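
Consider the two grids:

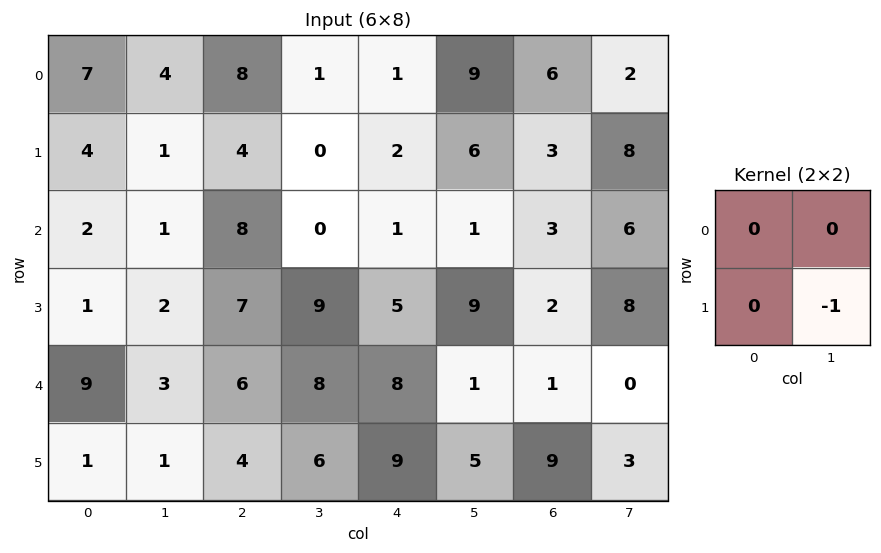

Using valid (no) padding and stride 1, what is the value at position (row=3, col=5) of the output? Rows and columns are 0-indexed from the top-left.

-1

The receptive field on the input at this output position is [9 2 / 1 1]. Elementwise product with the kernel and sum: 1·-1.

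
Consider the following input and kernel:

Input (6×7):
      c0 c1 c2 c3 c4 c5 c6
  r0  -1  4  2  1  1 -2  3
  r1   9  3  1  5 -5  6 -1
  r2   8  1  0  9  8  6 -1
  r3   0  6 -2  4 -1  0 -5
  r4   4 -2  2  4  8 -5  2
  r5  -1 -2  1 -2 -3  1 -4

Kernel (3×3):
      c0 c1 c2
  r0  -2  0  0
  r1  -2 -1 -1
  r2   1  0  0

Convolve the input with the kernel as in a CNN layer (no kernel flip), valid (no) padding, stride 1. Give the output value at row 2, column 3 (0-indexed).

-21

The receptive field on the input at this output position is [9 8 6 / 4 -1 0 / 4 8 -5]. Elementwise product with the kernel and sum: 9·-2 + 4·-2 + -1·-1 + 0·-1 + 4·1.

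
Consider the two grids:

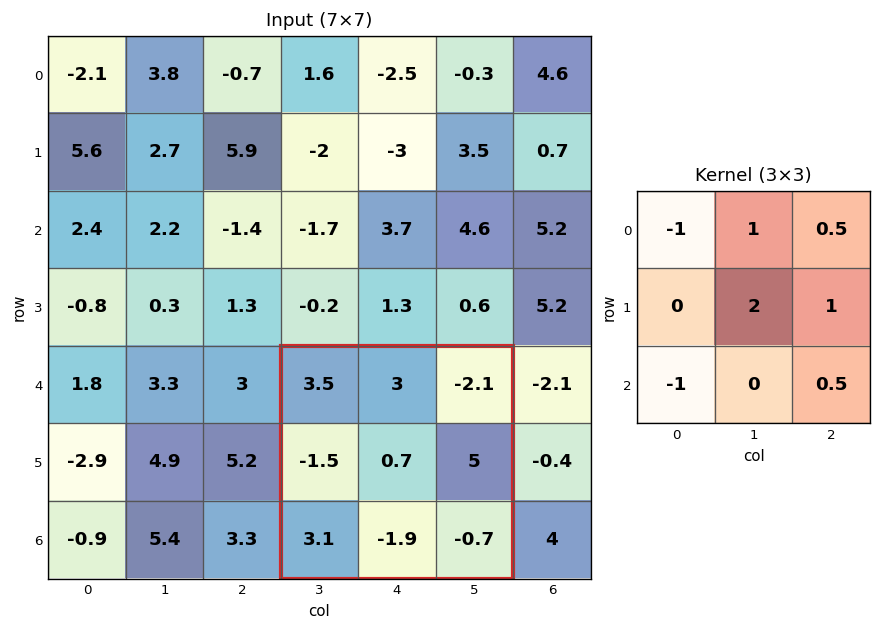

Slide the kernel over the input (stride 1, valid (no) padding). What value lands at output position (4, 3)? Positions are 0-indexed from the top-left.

The receptive field on the input at this output position is [3.5 3 -2.1 / -1.5 0.7 5 / 3.1 -1.9 -0.7]. Elementwise product with the kernel and sum: 3.5·-1 + 3·1 + -2.1·0.5 + 0.7·2 + 5·1 + 3.1·-1 + -0.7·0.5.

1.4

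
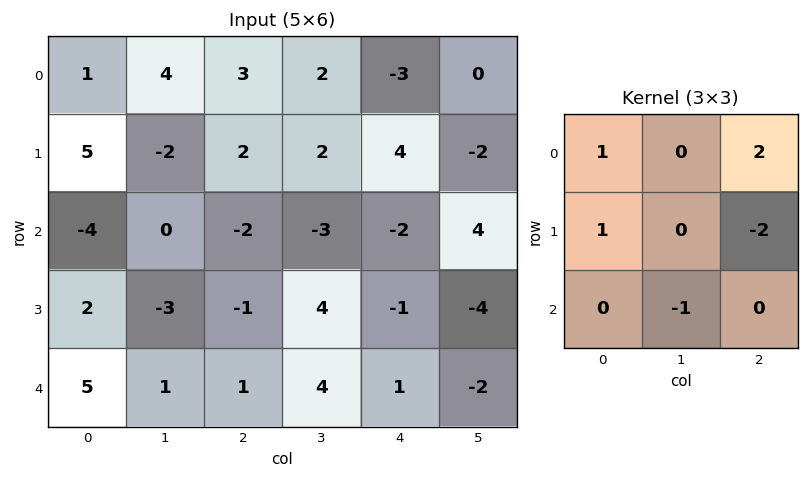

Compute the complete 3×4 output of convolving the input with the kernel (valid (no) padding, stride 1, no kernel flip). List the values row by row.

8 4 -6 10
12 9 8 -12
-5 -18 -9 16

Output[0,0]: The receptive field on the input at this output position is [1 4 3 / 5 -2 2 / -4 0 -2]. Elementwise product with the kernel and sum: 1·1 + 3·2 + 5·1 + 2·-2 + 0·-1.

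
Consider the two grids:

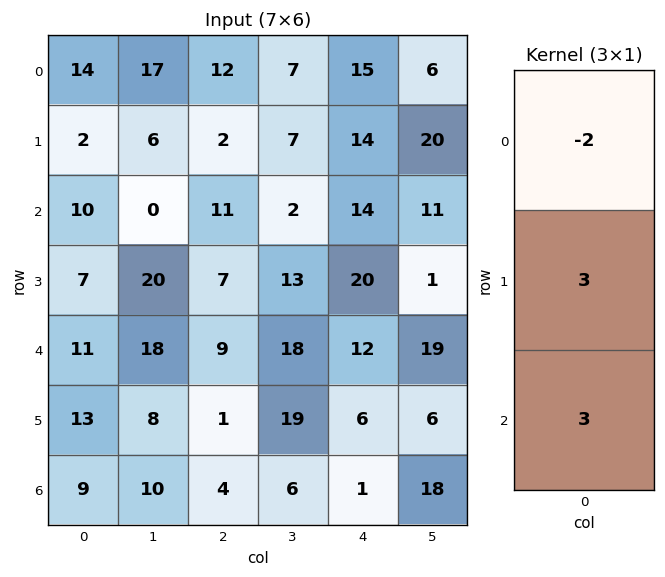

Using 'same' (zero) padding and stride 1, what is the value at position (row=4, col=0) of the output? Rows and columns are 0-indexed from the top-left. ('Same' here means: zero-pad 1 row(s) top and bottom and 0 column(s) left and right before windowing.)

58

The receptive field on the zero-padded input at this output position is [7 / 11 / 13]. Elementwise product with the kernel and sum: 7·-2 + 11·3 + 13·3.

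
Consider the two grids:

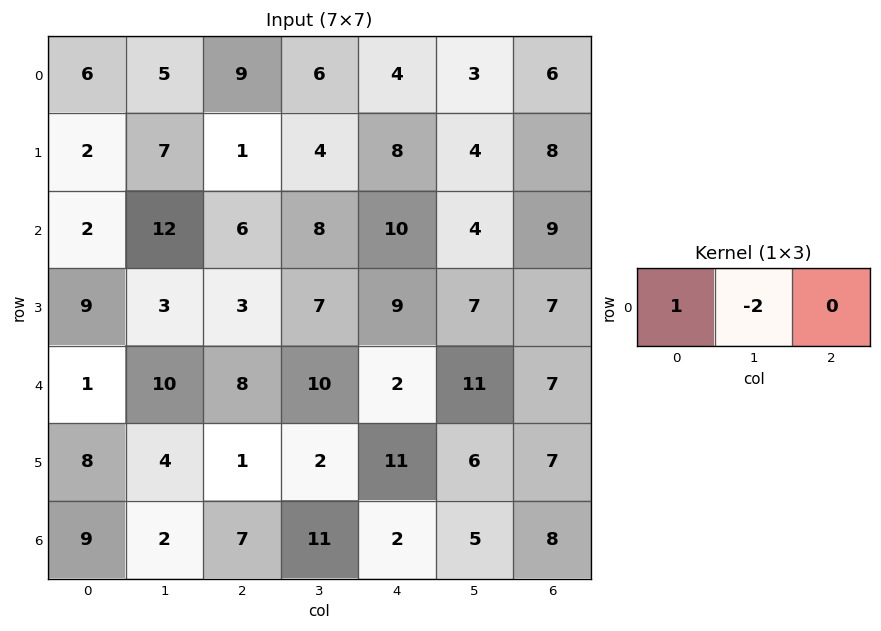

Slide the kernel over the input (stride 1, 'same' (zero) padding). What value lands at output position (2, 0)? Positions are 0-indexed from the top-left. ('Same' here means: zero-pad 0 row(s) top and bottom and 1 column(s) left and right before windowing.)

The receptive field on the zero-padded input at this output position is [0 2 12]. Elementwise product with the kernel and sum: 0·1 + 2·-2.

-4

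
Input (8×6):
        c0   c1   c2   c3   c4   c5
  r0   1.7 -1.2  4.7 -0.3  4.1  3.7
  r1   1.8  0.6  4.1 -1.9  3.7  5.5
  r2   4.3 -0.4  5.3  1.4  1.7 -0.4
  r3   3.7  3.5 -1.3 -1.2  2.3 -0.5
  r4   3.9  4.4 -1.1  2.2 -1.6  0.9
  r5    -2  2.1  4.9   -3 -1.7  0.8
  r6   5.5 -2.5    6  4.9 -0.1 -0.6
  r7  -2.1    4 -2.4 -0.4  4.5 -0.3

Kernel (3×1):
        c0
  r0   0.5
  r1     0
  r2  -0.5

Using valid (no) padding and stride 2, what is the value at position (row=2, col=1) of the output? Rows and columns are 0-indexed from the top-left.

The receptive field on the input at this output position is [-1.1 / 4.9 / 6]. Elementwise product with the kernel and sum: -1.1·0.5 + 6·-0.5.

-3.55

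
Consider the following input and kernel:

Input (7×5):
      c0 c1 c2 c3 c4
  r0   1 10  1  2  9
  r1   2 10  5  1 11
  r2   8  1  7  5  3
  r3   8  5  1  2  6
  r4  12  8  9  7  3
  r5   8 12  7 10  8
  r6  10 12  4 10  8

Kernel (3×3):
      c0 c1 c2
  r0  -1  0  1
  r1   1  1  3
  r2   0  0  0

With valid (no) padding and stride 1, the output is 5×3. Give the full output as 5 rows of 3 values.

27 10 47
33 14 27
15 16 17
40 35 30
38 48 35

Output[0,0]: The receptive field on the input at this output position is [1 10 1 / 2 10 5 / 8 1 7]. Elementwise product with the kernel and sum: 1·-1 + 1·1 + 2·1 + 10·1 + 5·3.
Output[0,1]: The receptive field on the input at this output position is [10 1 2 / 10 5 1 / 1 7 5]. Elementwise product with the kernel and sum: 10·-1 + 2·1 + 10·1 + 5·1 + 1·3.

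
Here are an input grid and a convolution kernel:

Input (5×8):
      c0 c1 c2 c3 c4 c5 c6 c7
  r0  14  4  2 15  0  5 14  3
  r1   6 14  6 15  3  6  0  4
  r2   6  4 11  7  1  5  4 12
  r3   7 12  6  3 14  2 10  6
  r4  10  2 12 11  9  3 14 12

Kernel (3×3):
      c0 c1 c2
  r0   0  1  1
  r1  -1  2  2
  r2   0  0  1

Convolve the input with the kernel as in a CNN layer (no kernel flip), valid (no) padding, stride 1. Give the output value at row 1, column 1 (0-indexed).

56

The receptive field on the input at this output position is [14 6 15 / 4 11 7 / 12 6 3]. Elementwise product with the kernel and sum: 6·1 + 15·1 + 4·-1 + 11·2 + 7·2 + 3·1.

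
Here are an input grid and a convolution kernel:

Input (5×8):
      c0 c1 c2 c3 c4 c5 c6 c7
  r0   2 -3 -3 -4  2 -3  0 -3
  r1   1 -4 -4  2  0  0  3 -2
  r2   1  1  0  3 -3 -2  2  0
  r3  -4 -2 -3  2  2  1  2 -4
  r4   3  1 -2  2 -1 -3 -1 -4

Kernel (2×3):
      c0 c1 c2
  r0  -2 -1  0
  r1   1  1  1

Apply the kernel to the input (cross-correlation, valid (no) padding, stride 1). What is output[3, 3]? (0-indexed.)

The receptive field on the input at this output position is [2 2 1 / 2 -1 -3]. Elementwise product with the kernel and sum: 2·-2 + 2·-1 + 2·1 + -1·1 + -3·1.

-8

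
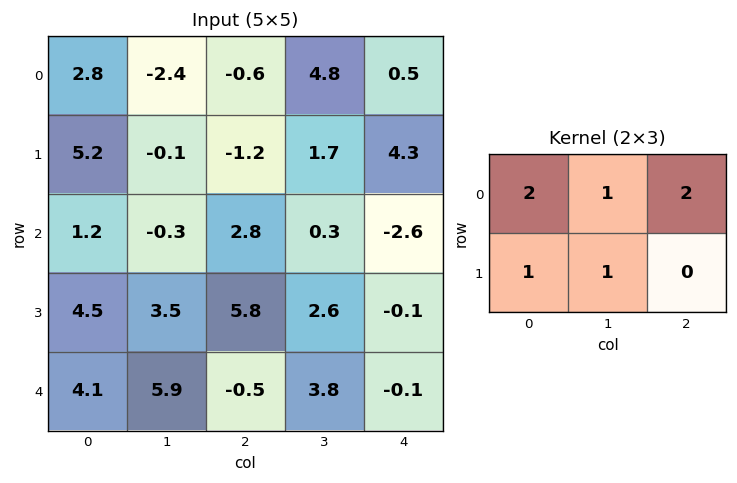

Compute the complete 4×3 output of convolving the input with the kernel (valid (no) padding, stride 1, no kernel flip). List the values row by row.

7.1 2.9 5.1
8.8 4.5 11
15.7 12.1 9.1
34.1 23.4 17.3

Output[0,0]: The receptive field on the input at this output position is [2.8 -2.4 -0.6 / 5.2 -0.1 -1.2]. Elementwise product with the kernel and sum: 2.8·2 + -2.4·1 + -0.6·2 + 5.2·1 + -0.1·1.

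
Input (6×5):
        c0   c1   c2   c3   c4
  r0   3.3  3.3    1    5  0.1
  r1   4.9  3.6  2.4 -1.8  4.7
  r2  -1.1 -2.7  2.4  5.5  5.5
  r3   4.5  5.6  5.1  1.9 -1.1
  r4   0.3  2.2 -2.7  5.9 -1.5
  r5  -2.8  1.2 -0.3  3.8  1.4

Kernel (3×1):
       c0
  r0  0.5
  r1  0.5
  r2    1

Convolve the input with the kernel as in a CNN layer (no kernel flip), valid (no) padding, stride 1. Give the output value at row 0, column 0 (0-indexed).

The receptive field on the input at this output position is [3.3 / 4.9 / -1.1]. Elementwise product with the kernel and sum: 3.3·0.5 + 4.9·0.5 + -1.1·1.

3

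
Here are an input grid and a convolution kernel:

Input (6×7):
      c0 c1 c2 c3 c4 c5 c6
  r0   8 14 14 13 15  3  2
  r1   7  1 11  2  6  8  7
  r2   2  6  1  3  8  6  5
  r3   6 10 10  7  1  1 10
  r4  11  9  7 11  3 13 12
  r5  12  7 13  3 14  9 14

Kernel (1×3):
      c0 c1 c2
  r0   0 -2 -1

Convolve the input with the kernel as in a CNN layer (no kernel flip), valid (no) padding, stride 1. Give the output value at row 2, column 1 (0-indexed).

The receptive field on the input at this output position is [6 1 3]. Elementwise product with the kernel and sum: 1·-2 + 3·-1.

-5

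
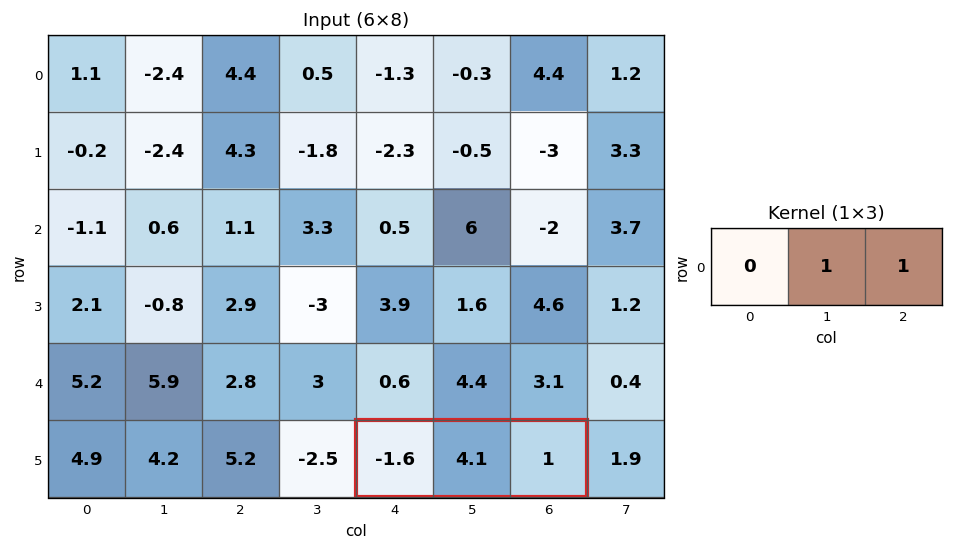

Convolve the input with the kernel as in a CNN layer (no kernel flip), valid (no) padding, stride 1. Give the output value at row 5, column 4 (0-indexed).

The receptive field on the input at this output position is [-1.6 4.1 1]. Elementwise product with the kernel and sum: 4.1·1 + 1·1.

5.1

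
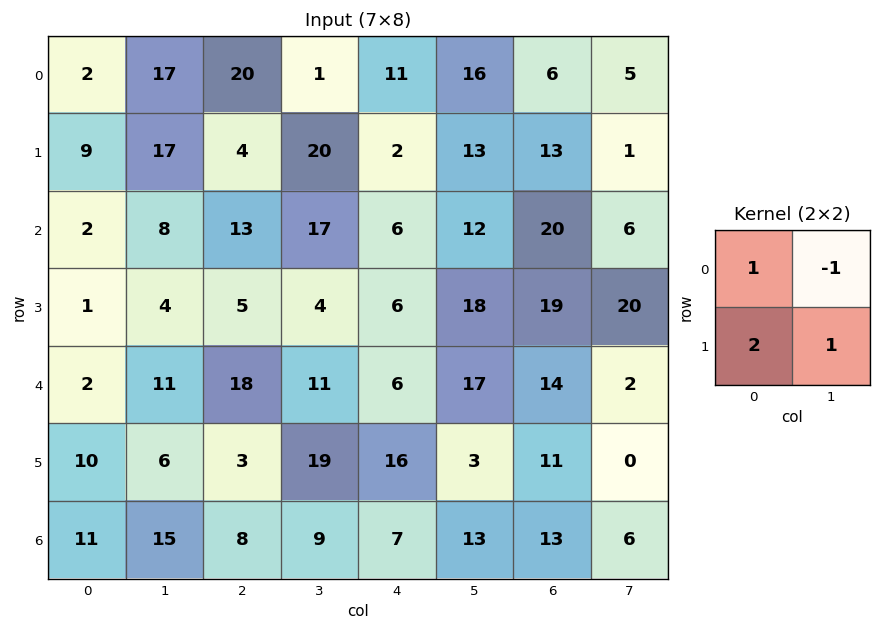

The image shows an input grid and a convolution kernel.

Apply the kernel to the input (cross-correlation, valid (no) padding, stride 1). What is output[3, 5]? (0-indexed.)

47

The receptive field on the input at this output position is [18 19 / 17 14]. Elementwise product with the kernel and sum: 18·1 + 19·-1 + 17·2 + 14·1.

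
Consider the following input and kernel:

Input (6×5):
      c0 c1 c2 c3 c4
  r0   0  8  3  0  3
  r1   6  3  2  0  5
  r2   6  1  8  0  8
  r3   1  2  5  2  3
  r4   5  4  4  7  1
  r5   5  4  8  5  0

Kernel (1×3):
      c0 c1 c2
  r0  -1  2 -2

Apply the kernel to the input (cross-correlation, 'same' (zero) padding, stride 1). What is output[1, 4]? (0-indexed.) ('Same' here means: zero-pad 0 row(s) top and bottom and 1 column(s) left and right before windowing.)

10

The receptive field on the zero-padded input at this output position is [0 5 0]. Elementwise product with the kernel and sum: 0·-1 + 5·2 + 0·-2.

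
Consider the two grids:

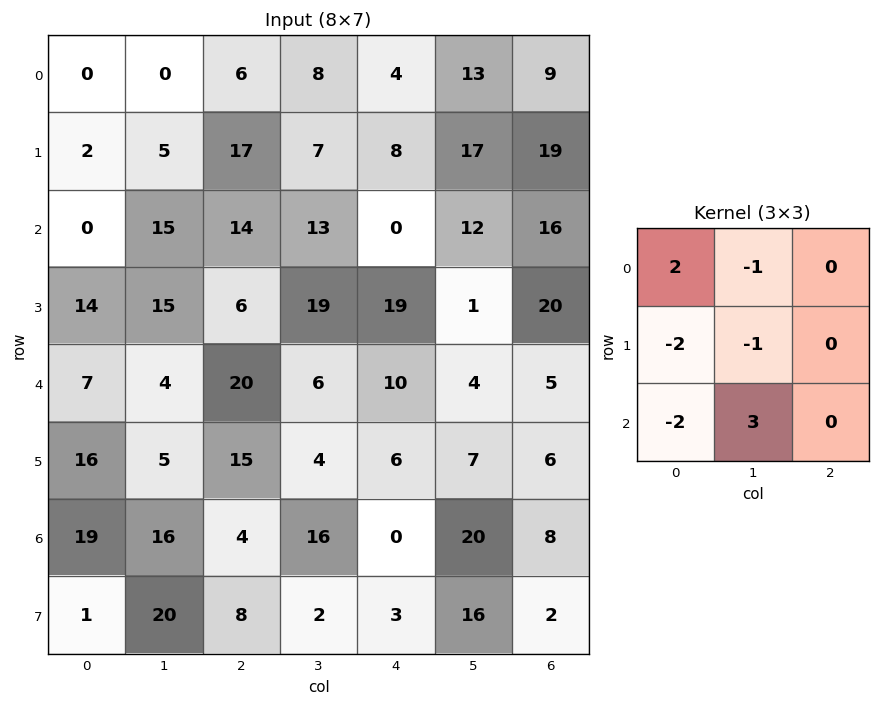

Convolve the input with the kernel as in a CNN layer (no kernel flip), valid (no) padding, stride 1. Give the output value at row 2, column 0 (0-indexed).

-60

The receptive field on the input at this output position is [0 15 14 / 14 15 6 / 7 4 20]. Elementwise product with the kernel and sum: 0·2 + 15·-1 + 14·-2 + 15·-1 + 7·-2 + 4·3.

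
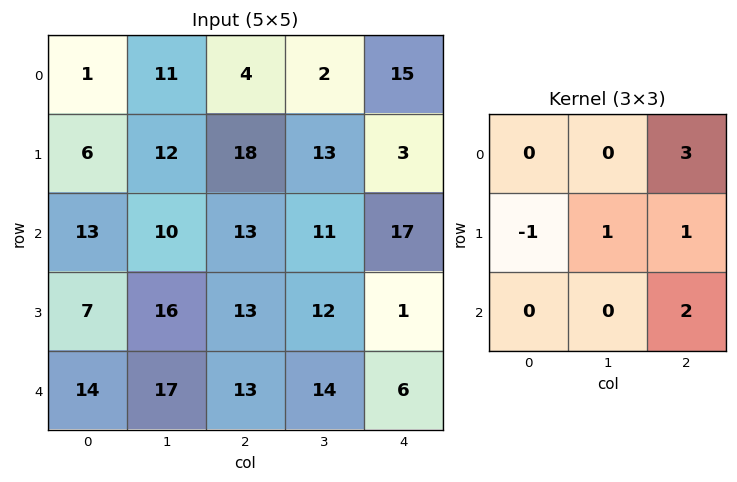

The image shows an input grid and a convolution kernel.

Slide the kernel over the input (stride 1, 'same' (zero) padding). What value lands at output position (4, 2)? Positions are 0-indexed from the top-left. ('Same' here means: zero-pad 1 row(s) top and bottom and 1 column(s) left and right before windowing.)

The receptive field on the zero-padded input at this output position is [16 13 12 / 17 13 14 / 0 0 0]. Elementwise product with the kernel and sum: 12·3 + 17·-1 + 13·1 + 14·1 + 0·2.

46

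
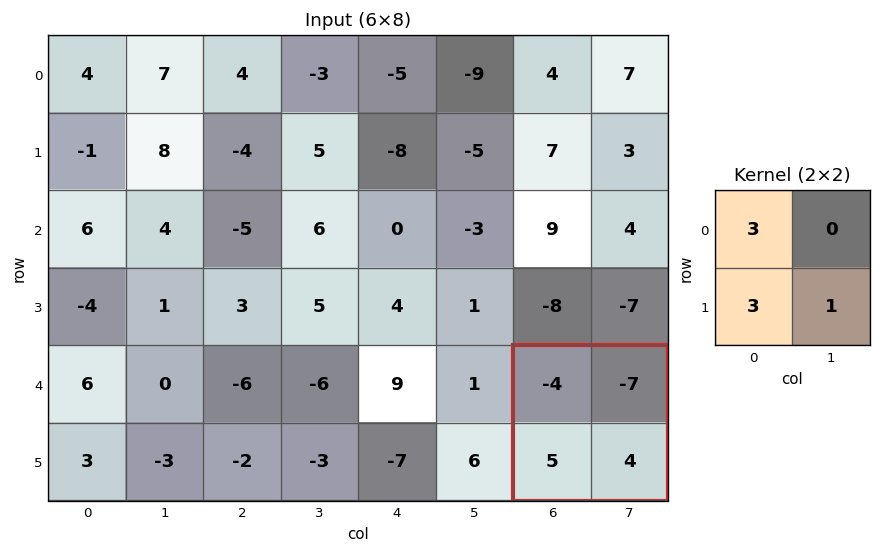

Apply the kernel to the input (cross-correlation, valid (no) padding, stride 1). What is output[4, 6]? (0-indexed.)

The receptive field on the input at this output position is [-4 -7 / 5 4]. Elementwise product with the kernel and sum: -4·3 + 5·3 + 4·1.

7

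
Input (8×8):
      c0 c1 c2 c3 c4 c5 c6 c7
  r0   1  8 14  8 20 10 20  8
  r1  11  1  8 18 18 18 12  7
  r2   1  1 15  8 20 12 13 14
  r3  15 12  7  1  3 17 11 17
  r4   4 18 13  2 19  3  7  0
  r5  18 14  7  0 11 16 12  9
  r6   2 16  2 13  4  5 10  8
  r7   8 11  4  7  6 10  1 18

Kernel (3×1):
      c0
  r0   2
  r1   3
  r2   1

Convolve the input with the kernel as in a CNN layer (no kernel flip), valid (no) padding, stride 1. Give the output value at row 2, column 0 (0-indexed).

The receptive field on the input at this output position is [1 / 15 / 4]. Elementwise product with the kernel and sum: 1·2 + 15·3 + 4·1.

51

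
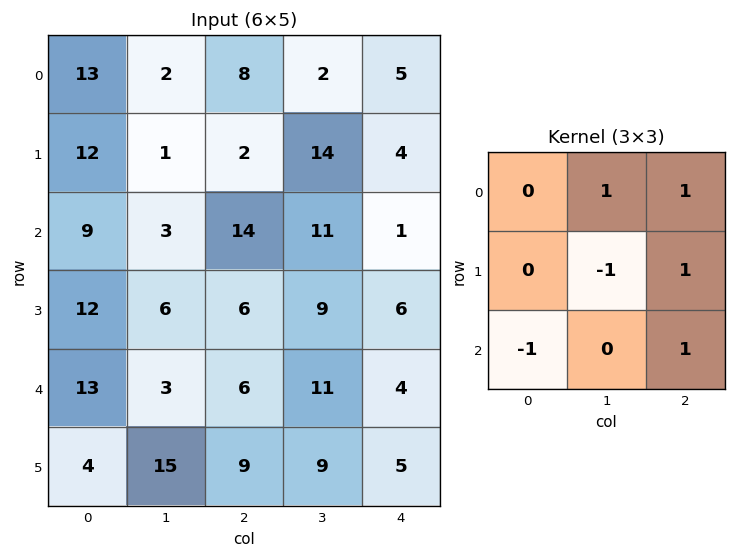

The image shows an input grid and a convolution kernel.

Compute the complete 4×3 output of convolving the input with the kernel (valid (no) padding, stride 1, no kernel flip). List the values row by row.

Output[0,0]: The receptive field on the input at this output position is [13 2 8 / 12 1 2 / 9 3 14]. Elementwise product with the kernel and sum: 2·1 + 8·1 + 1·-1 + 2·1 + 9·-1 + 14·1.
Output[0,1]: The receptive field on the input at this output position is [2 8 2 / 1 2 14 / 3 14 11]. Elementwise product with the kernel and sum: 8·1 + 2·1 + 2·-1 + 14·1 + 3·-1 + 11·1.

16 30 -16
8 16 8
10 36 7
20 14 4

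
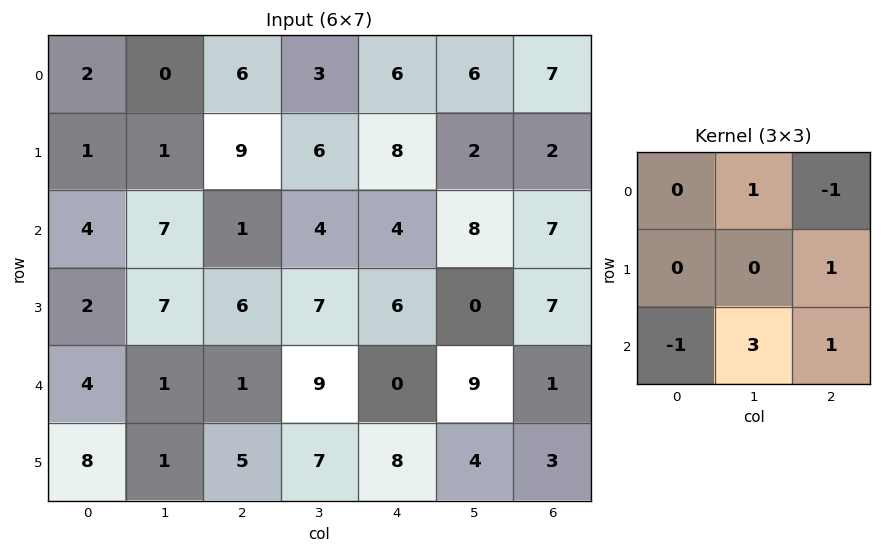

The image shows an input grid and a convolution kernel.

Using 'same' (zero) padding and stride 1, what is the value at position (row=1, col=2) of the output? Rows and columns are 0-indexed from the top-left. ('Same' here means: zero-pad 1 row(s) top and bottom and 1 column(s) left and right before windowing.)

9

The receptive field on the zero-padded input at this output position is [0 6 3 / 1 9 6 / 7 1 4]. Elementwise product with the kernel and sum: 6·1 + 3·-1 + 6·1 + 7·-1 + 1·3 + 4·1.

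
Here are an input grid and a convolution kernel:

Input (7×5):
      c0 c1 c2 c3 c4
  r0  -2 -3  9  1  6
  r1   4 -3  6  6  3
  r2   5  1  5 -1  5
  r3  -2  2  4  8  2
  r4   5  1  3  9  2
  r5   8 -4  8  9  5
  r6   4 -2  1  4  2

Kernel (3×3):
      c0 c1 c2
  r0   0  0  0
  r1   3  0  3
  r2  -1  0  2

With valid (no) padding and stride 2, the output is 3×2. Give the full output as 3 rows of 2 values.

35 32
7 19
46 42

Output[0,0]: The receptive field on the input at this output position is [-2 -3 9 / 4 -3 6 / 5 1 5]. Elementwise product with the kernel and sum: 4·3 + 6·3 + 5·-1 + 5·2.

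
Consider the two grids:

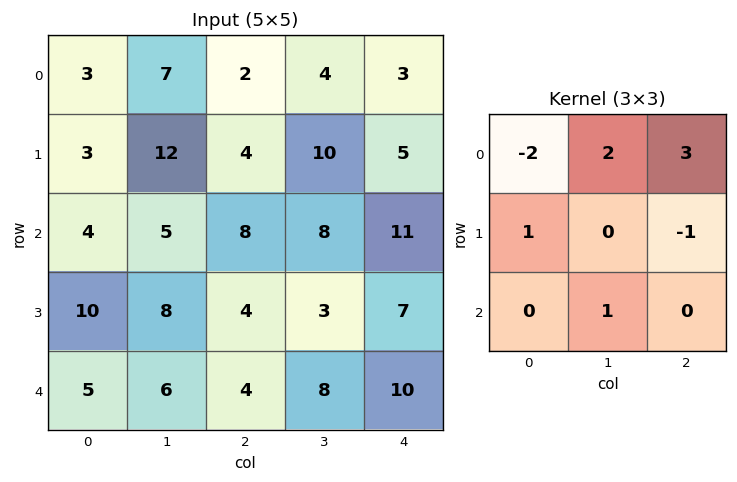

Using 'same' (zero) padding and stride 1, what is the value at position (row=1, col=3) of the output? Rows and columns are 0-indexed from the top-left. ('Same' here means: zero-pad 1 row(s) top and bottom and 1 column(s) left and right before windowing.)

The receptive field on the zero-padded input at this output position is [2 4 3 / 4 10 5 / 8 8 11]. Elementwise product with the kernel and sum: 2·-2 + 4·2 + 3·3 + 4·1 + 5·-1 + 8·1.

20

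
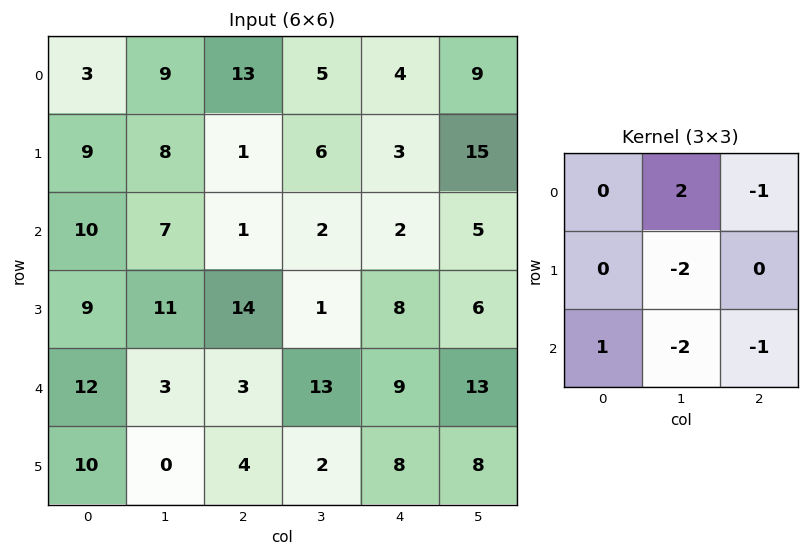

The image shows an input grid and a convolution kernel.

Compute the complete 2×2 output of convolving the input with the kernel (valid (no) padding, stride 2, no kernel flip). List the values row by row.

Output[0,0]: The receptive field on the input at this output position is [3 9 13 / 9 8 1 / 10 7 1]. Elementwise product with the kernel and sum: 9·2 + 13·-1 + 8·-2 + 10·1 + 7·-2 + 1·-1.
Output[0,1]: The receptive field on the input at this output position is [13 5 4 / 1 6 3 / 1 2 2]. Elementwise product with the kernel and sum: 5·2 + 4·-1 + 6·-2 + 1·1 + 2·-2 + 2·-1.

-16 -11
-6 -32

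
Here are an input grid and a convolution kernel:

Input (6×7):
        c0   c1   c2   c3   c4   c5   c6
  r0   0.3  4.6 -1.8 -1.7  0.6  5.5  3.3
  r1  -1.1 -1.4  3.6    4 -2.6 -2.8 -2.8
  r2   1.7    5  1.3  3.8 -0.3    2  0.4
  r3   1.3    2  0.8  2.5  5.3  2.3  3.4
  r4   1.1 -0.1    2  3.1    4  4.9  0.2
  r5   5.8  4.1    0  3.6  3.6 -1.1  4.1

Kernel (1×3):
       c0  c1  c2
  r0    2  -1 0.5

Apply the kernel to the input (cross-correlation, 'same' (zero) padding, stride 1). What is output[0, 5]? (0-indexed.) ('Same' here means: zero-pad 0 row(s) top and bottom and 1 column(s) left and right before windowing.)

The receptive field on the zero-padded input at this output position is [0.6 5.5 3.3]. Elementwise product with the kernel and sum: 0.6·2 + 5.5·-1 + 3.3·0.5.

-2.65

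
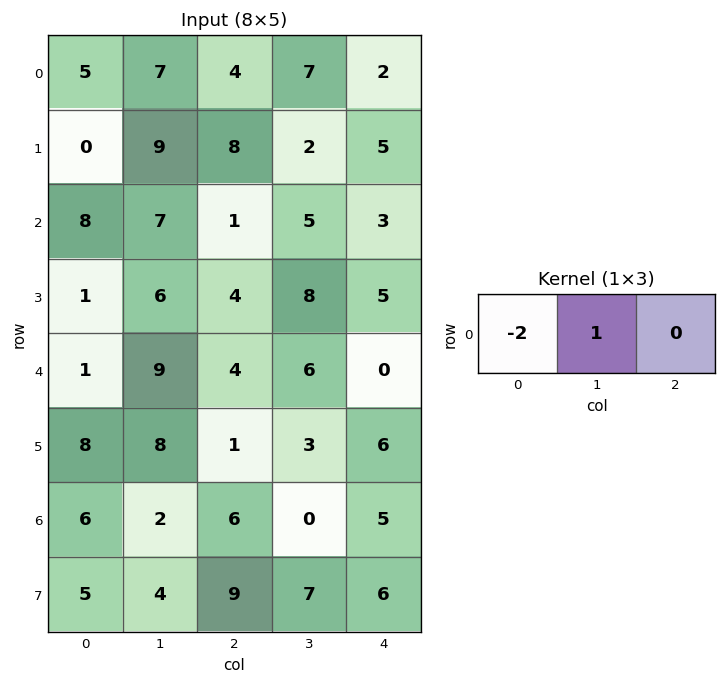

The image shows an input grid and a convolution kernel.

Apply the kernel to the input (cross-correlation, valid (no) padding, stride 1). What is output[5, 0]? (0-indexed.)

-8

The receptive field on the input at this output position is [8 8 1]. Elementwise product with the kernel and sum: 8·-2 + 8·1.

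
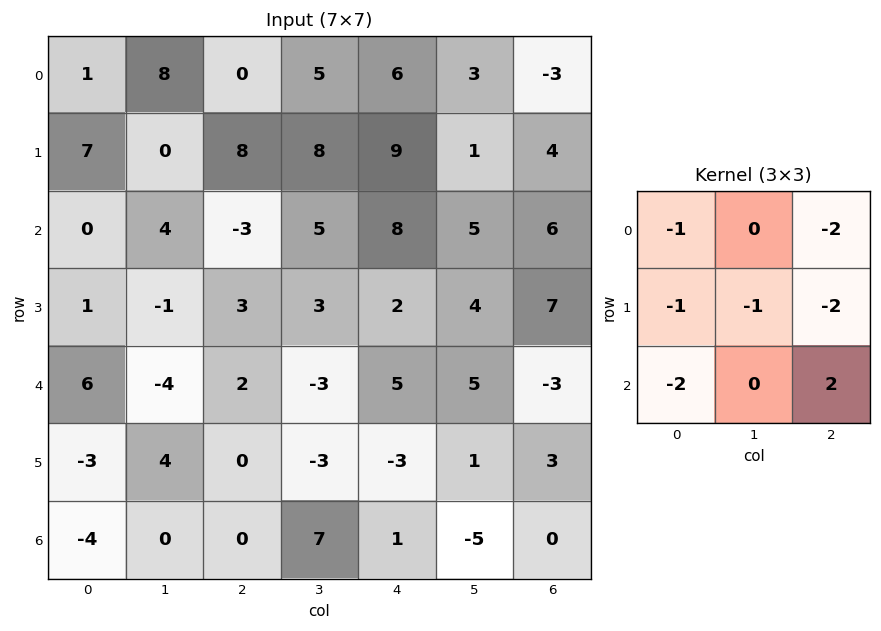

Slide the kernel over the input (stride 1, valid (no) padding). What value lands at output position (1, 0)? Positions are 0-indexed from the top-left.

The receptive field on the input at this output position is [7 0 8 / 0 4 -3 / 1 -1 3]. Elementwise product with the kernel and sum: 7·-1 + 8·-2 + 0·-1 + 4·-1 + -3·-2 + 1·-2 + 3·2.

-17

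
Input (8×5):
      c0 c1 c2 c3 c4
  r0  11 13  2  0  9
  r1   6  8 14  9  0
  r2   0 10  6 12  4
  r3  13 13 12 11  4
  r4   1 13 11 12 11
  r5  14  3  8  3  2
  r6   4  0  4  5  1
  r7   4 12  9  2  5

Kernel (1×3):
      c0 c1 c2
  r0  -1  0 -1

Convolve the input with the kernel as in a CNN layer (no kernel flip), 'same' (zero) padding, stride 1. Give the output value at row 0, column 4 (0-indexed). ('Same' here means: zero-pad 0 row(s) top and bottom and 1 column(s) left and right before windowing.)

The receptive field on the zero-padded input at this output position is [0 9 0]. Elementwise product with the kernel and sum: 0·-1 + 0·-1.

0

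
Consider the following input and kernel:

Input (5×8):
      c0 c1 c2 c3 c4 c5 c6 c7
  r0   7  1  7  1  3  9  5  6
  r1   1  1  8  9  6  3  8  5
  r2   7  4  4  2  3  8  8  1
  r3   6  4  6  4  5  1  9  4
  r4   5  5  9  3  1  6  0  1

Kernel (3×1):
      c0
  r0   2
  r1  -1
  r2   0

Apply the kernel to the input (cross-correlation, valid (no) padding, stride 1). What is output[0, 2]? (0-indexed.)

6

The receptive field on the input at this output position is [7 / 8 / 4]. Elementwise product with the kernel and sum: 7·2 + 8·-1.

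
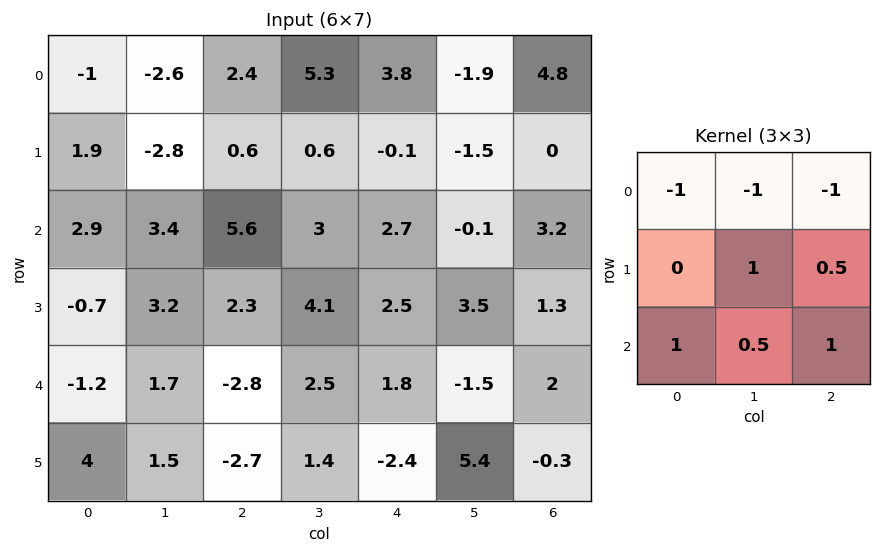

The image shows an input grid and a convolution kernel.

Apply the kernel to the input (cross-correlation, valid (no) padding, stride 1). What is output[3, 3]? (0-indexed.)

-3.45

The receptive field on the input at this output position is [4.1 2.5 3.5 / 2.5 1.8 -1.5 / 1.4 -2.4 5.4]. Elementwise product with the kernel and sum: 4.1·-1 + 2.5·-1 + 3.5·-1 + 1.8·1 + -1.5·0.5 + 1.4·1 + -2.4·0.5 + 5.4·1.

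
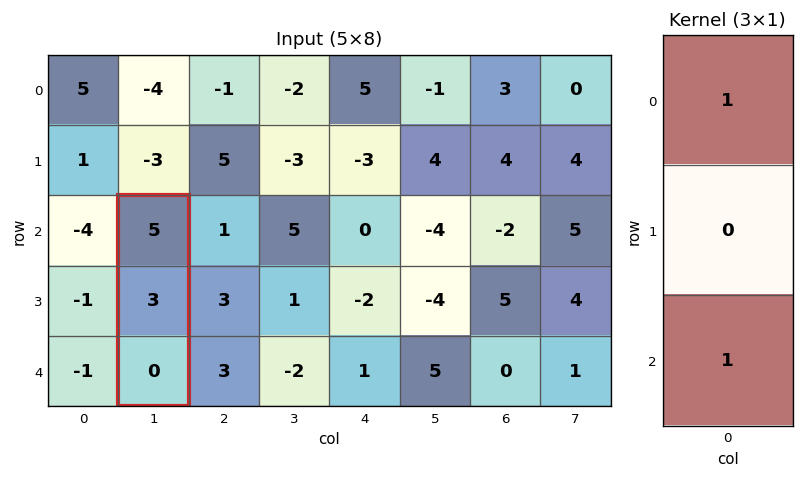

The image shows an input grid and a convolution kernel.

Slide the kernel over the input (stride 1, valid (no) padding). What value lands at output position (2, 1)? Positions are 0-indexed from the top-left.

The receptive field on the input at this output position is [5 / 3 / 0]. Elementwise product with the kernel and sum: 5·1 + 0·1.

5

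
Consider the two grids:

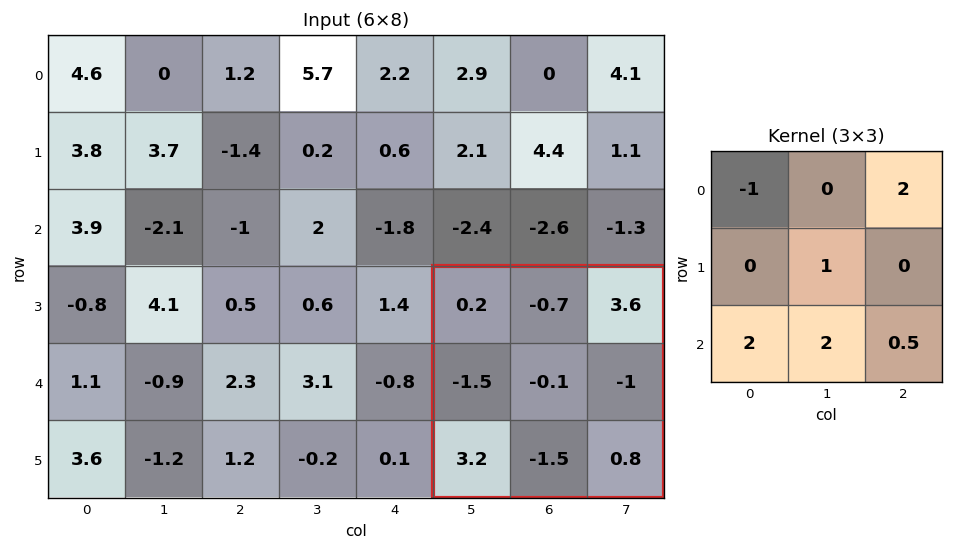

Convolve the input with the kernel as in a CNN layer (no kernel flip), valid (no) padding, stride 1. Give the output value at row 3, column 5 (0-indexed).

The receptive field on the input at this output position is [0.2 -0.7 3.6 / -1.5 -0.1 -1 / 3.2 -1.5 0.8]. Elementwise product with the kernel and sum: 0.2·-1 + 3.6·2 + -0.1·1 + 3.2·2 + -1.5·2 + 0.8·0.5.

10.7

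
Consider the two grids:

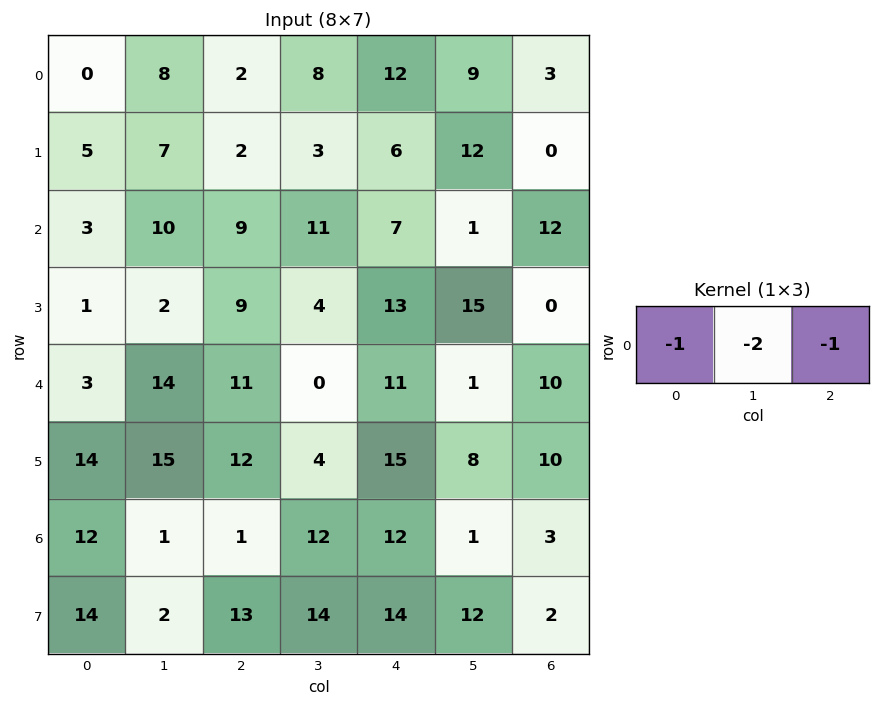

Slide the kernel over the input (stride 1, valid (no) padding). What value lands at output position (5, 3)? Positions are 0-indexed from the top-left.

-42

The receptive field on the input at this output position is [4 15 8]. Elementwise product with the kernel and sum: 4·-1 + 15·-2 + 8·-1.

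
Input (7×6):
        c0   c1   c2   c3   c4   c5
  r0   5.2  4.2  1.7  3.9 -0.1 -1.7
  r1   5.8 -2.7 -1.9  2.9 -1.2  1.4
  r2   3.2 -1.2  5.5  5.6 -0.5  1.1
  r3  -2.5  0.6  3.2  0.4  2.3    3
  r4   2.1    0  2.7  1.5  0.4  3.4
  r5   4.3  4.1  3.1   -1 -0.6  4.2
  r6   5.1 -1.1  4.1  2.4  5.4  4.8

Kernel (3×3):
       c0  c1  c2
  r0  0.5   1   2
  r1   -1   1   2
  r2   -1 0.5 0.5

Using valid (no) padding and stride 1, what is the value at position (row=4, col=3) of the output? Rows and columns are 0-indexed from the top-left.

19.45

The receptive field on the input at this output position is [1.5 0.4 3.4 / -1 -0.6 4.2 / 2.4 5.4 4.8]. Elementwise product with the kernel and sum: 1.5·0.5 + 0.4·1 + 3.4·2 + -1·-1 + -0.6·1 + 4.2·2 + 2.4·-1 + 5.4·0.5 + 4.8·0.5.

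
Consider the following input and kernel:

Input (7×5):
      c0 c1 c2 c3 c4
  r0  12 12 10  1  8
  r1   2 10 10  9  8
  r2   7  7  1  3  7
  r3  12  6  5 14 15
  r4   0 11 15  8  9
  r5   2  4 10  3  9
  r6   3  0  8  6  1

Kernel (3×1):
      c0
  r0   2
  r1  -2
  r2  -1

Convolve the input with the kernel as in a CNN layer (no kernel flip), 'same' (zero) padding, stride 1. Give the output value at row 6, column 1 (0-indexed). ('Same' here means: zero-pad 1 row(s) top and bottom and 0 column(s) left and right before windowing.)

The receptive field on the zero-padded input at this output position is [4 / 0 / 0]. Elementwise product with the kernel and sum: 4·2 + 0·-2 + 0·-1.

8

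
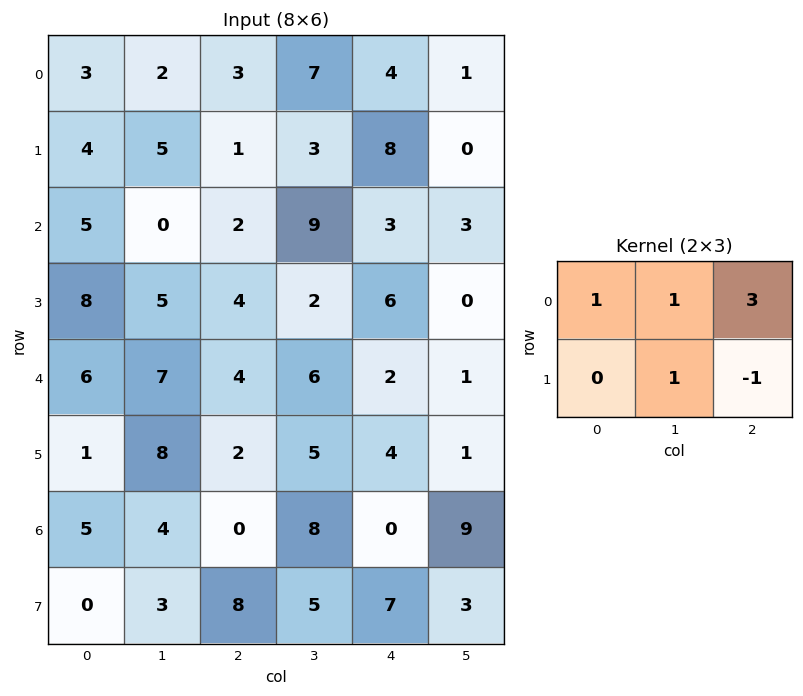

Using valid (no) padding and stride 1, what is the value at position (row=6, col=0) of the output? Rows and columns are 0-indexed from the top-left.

The receptive field on the input at this output position is [5 4 0 / 0 3 8]. Elementwise product with the kernel and sum: 5·1 + 4·1 + 0·3 + 3·1 + 8·-1.

4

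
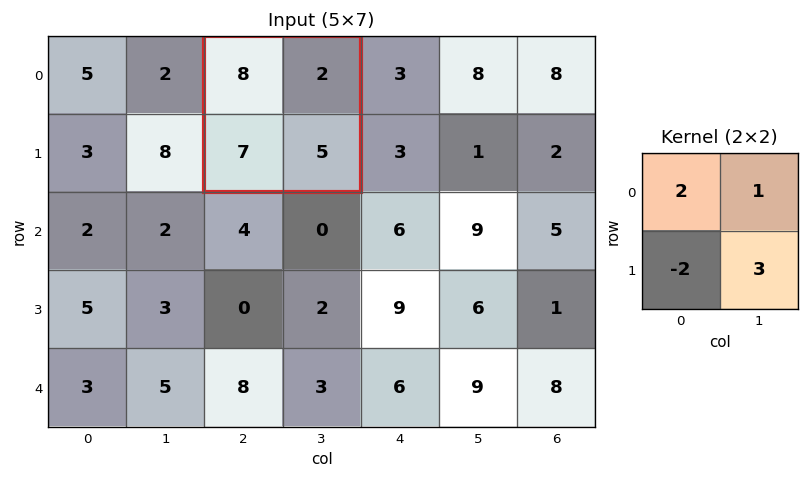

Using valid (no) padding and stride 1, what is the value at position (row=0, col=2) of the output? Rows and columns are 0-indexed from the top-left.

19

The receptive field on the input at this output position is [8 2 / 7 5]. Elementwise product with the kernel and sum: 8·2 + 2·1 + 7·-2 + 5·3.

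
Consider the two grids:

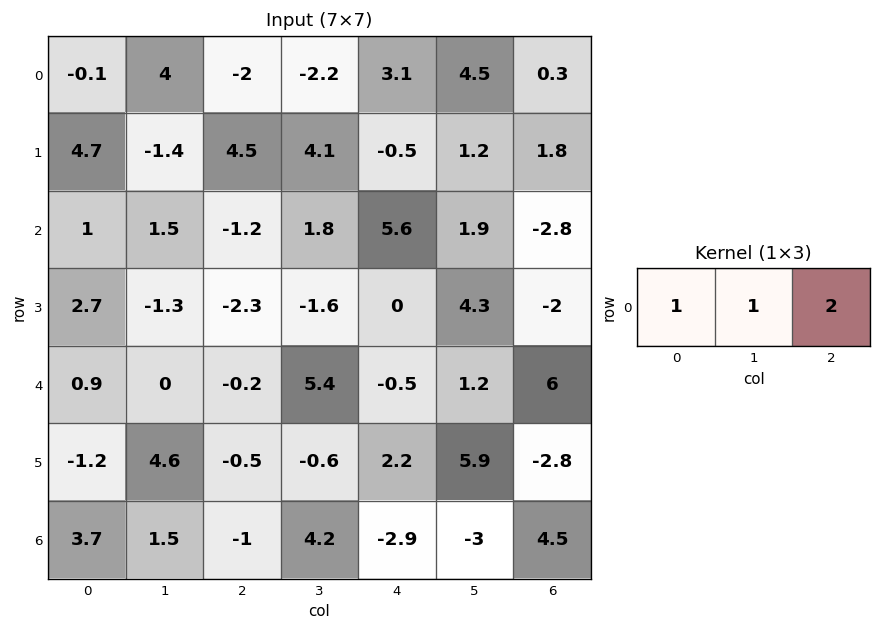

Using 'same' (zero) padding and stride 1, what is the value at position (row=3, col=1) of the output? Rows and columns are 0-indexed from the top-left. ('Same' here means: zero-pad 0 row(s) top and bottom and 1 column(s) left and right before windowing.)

-3.2

The receptive field on the zero-padded input at this output position is [2.7 -1.3 -2.3]. Elementwise product with the kernel and sum: 2.7·1 + -1.3·1 + -2.3·2.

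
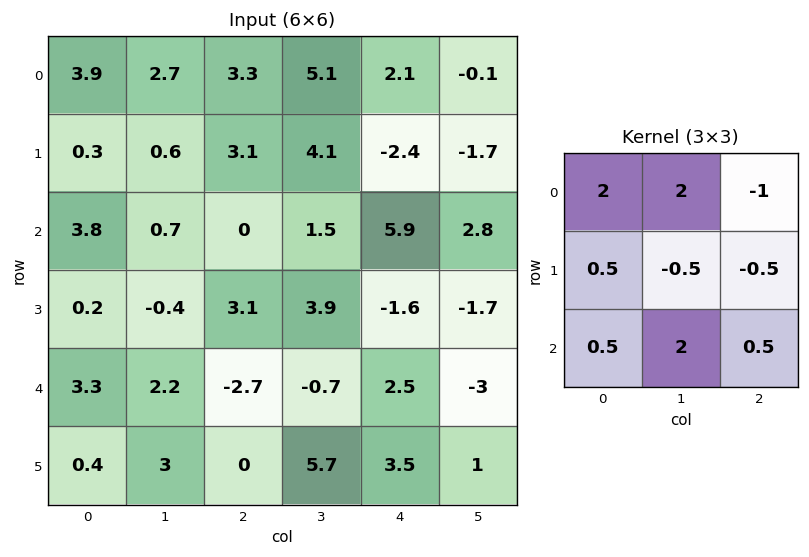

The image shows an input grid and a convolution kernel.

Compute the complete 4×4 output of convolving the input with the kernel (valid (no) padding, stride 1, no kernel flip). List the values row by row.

11.5 4.7 21.35 32.55
1.1 10.85 21.65 -0.6
12.45 -8.45 -4 18.75
4.6 8.65 26.5 16.55

Output[0,0]: The receptive field on the input at this output position is [3.9 2.7 3.3 / 0.3 0.6 3.1 / 3.8 0.7 0]. Elementwise product with the kernel and sum: 3.9·2 + 2.7·2 + 3.3·-1 + 0.3·0.5 + 0.6·-0.5 + 3.1·-0.5 + 3.8·0.5 + 0.7·2 + 0·0.5.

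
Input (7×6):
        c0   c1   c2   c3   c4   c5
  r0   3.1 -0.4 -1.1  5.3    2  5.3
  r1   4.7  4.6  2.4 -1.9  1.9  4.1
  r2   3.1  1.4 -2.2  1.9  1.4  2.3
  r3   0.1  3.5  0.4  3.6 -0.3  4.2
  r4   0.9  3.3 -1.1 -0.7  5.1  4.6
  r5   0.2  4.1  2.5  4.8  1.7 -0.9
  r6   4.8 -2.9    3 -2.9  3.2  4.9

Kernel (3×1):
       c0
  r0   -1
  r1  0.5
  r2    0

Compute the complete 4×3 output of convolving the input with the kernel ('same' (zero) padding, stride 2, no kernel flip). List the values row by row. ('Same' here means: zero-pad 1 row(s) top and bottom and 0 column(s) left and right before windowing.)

1.55 -0.55 1
-3.15 -3.5 -1.2
0.35 -0.95 2.85
2.2 -1 -0.1

Output[0,0]: The receptive field on the zero-padded input at this output position is [0 / 3.1 / 4.7]. Elementwise product with the kernel and sum: 0·-1 + 3.1·0.5.
Output[0,1]: The receptive field on the zero-padded input at this output position is [0 / -1.1 / 2.4]. Elementwise product with the kernel and sum: 0·-1 + -1.1·0.5.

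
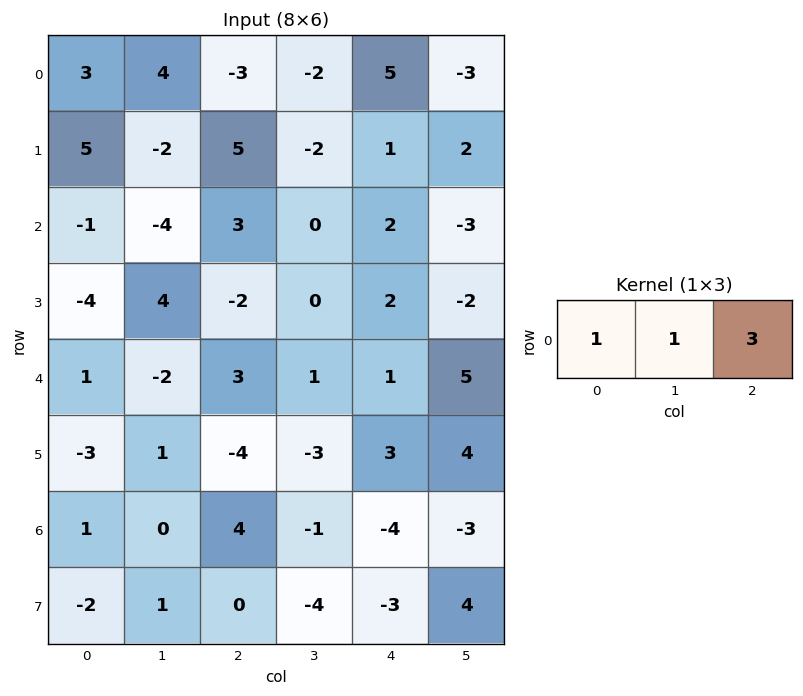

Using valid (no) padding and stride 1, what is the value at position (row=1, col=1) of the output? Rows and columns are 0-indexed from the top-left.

The receptive field on the input at this output position is [-2 5 -2]. Elementwise product with the kernel and sum: -2·1 + 5·1 + -2·3.

-3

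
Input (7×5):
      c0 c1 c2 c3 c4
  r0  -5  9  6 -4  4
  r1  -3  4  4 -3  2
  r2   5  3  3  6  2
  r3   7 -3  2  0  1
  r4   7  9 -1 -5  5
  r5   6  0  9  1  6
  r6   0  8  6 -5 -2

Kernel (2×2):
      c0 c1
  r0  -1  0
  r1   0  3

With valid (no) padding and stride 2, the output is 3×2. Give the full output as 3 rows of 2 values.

17 -15
-14 -3
-7 4

Output[0,0]: The receptive field on the input at this output position is [-5 9 / -3 4]. Elementwise product with the kernel and sum: -5·-1 + 4·3.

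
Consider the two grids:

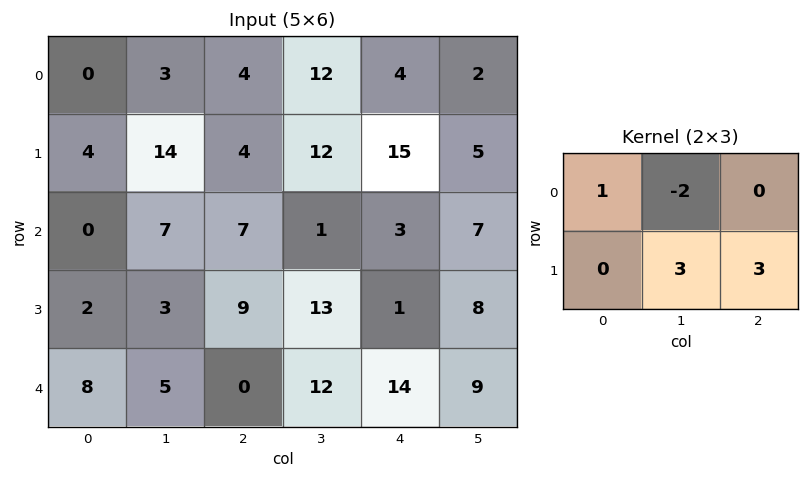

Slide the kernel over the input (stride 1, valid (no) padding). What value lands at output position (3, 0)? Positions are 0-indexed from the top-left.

11

The receptive field on the input at this output position is [2 3 9 / 8 5 0]. Elementwise product with the kernel and sum: 2·1 + 3·-2 + 5·3 + 0·3.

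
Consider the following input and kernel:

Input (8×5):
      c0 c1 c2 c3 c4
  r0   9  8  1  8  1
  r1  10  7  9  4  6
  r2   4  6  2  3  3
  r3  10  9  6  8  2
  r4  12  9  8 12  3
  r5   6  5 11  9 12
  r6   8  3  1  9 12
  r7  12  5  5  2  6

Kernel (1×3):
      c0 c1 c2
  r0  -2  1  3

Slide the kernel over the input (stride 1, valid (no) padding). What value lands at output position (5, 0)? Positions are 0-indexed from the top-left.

26

The receptive field on the input at this output position is [6 5 11]. Elementwise product with the kernel and sum: 6·-2 + 5·1 + 11·3.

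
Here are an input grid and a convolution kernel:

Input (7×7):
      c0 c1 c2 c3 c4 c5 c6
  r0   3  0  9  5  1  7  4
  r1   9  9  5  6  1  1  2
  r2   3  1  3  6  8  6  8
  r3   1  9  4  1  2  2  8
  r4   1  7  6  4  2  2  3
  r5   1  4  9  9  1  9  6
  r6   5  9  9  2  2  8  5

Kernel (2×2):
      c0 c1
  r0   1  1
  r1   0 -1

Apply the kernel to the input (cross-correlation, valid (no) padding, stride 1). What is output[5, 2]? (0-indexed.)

16

The receptive field on the input at this output position is [9 9 / 9 2]. Elementwise product with the kernel and sum: 9·1 + 9·1 + 2·-1.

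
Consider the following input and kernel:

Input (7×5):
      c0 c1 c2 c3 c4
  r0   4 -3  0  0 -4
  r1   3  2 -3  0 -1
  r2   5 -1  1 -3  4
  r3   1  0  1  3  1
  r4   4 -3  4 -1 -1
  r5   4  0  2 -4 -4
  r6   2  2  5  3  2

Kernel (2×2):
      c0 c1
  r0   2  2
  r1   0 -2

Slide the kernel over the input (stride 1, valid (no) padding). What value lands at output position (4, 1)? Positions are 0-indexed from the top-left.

The receptive field on the input at this output position is [-3 4 / 0 2]. Elementwise product with the kernel and sum: -3·2 + 4·2 + 2·-2.

-2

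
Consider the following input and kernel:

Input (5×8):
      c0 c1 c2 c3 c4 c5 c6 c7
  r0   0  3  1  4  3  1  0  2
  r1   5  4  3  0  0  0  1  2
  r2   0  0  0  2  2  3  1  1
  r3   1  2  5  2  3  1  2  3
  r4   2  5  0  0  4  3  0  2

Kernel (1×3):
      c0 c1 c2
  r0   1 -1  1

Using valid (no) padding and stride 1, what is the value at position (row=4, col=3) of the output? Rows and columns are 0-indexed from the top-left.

-1

The receptive field on the input at this output position is [0 4 3]. Elementwise product with the kernel and sum: 0·1 + 4·-1 + 3·1.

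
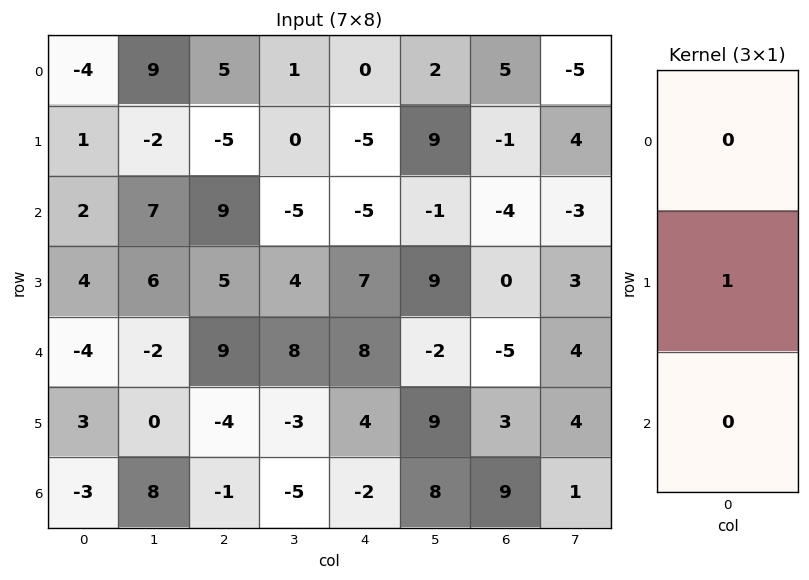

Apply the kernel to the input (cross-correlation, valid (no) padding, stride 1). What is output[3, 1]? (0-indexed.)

-2

The receptive field on the input at this output position is [6 / -2 / 0]. Elementwise product with the kernel and sum: -2·1.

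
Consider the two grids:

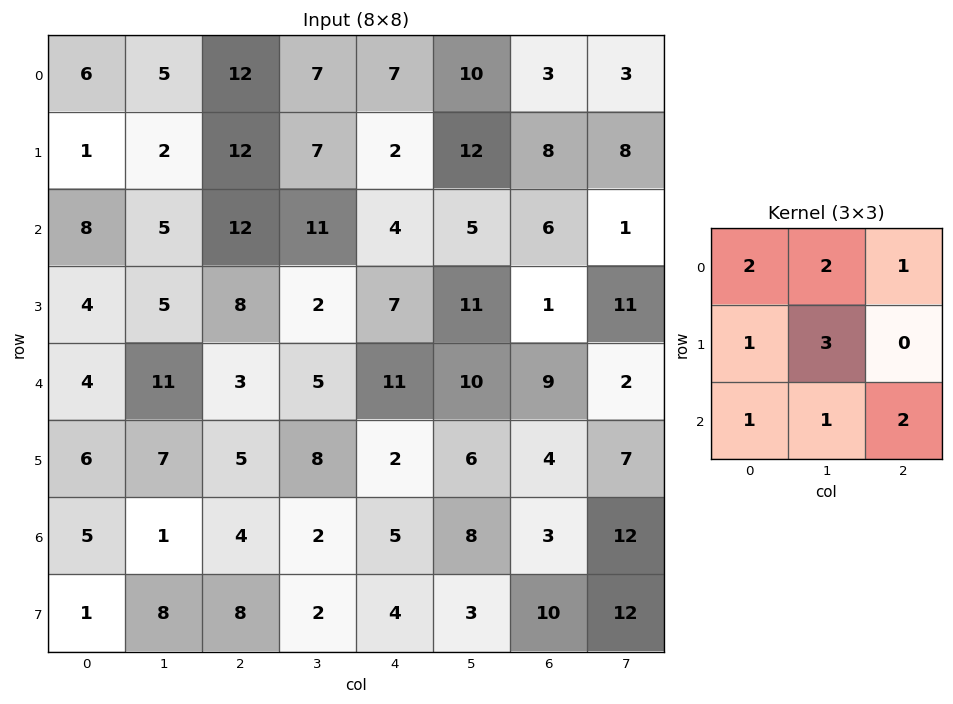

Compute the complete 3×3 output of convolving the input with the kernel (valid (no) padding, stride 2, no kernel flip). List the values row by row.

Output[0,0]: The receptive field on the input at this output position is [6 5 12 / 1 2 12 / 8 5 12]. Elementwise product with the kernel and sum: 6·2 + 5·2 + 12·1 + 1·1 + 2·3 + 8·1 + 5·1 + 12·2.

78 109 96
78 94 103
74 72 90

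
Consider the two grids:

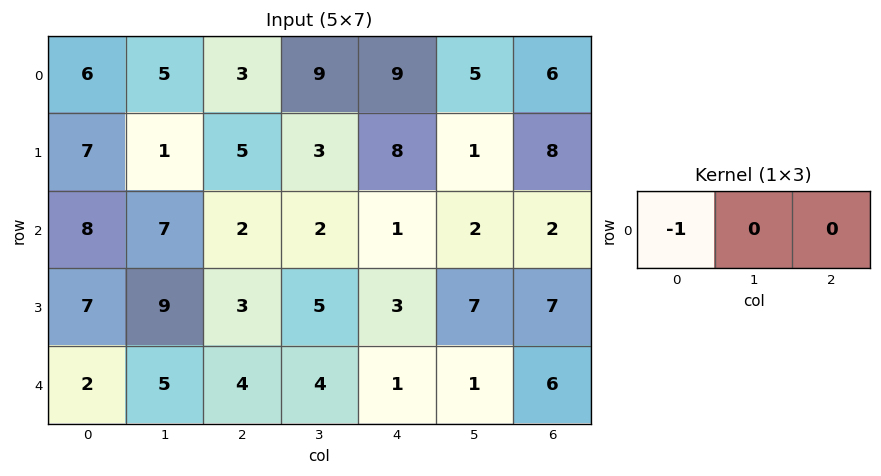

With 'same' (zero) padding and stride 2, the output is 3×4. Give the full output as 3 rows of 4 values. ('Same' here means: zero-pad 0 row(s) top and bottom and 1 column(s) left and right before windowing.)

0 -5 -9 -5
0 -7 -2 -2
0 -5 -4 -1

Output[0,0]: The receptive field on the zero-padded input at this output position is [0 6 5]. Elementwise product with the kernel and sum: 0·-1.
Output[0,1]: The receptive field on the zero-padded input at this output position is [5 3 9]. Elementwise product with the kernel and sum: 5·-1.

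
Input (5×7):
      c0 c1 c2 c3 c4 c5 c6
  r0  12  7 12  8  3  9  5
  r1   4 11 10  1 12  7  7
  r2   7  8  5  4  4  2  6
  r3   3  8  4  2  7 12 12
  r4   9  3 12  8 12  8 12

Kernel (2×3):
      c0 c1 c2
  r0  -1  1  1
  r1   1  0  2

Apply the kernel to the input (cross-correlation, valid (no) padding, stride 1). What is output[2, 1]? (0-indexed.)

13

The receptive field on the input at this output position is [8 5 4 / 8 4 2]. Elementwise product with the kernel and sum: 8·-1 + 5·1 + 4·1 + 8·1 + 2·2.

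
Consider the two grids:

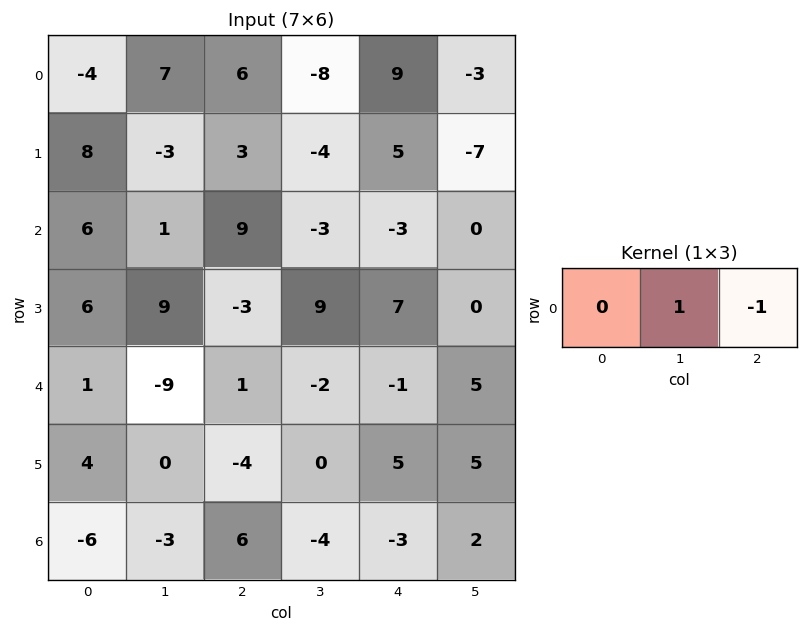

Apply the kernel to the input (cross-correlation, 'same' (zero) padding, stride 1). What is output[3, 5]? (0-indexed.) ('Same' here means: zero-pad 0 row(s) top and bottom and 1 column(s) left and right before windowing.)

0

The receptive field on the zero-padded input at this output position is [7 0 0]. Elementwise product with the kernel and sum: 0·1 + 0·-1.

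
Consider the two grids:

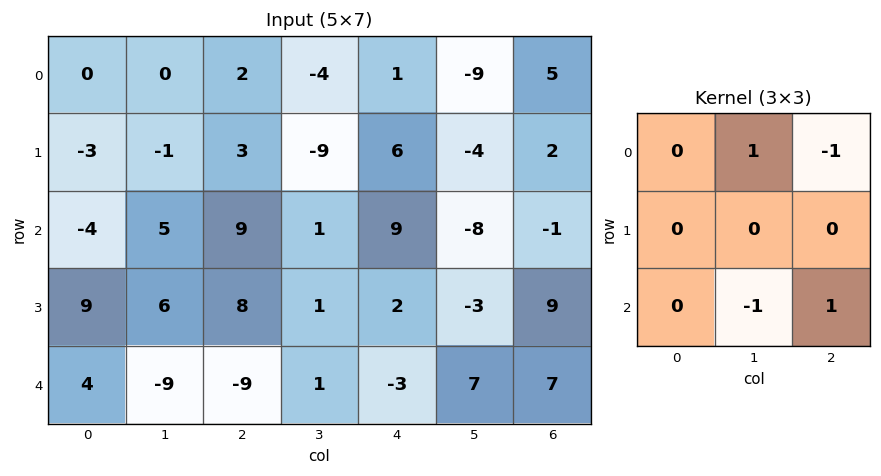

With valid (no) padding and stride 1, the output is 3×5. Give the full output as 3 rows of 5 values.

2 -2 3 -7 -7
-2 5 -14 5 6
-4 18 -12 27 -7

Output[0,0]: The receptive field on the input at this output position is [0 0 2 / -3 -1 3 / -4 5 9]. Elementwise product with the kernel and sum: 0·1 + 2·-1 + 5·-1 + 9·1.
Output[0,1]: The receptive field on the input at this output position is [0 2 -4 / -1 3 -9 / 5 9 1]. Elementwise product with the kernel and sum: 2·1 + -4·-1 + 9·-1 + 1·1.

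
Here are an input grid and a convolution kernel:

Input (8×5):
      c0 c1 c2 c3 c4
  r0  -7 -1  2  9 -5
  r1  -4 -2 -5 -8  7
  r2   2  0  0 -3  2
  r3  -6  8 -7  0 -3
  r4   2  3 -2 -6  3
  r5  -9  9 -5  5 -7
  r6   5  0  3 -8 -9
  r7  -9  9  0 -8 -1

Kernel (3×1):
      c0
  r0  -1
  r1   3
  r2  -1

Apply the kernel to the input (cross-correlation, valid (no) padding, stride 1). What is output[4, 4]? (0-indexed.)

The receptive field on the input at this output position is [3 / -7 / -9]. Elementwise product with the kernel and sum: 3·-1 + -7·3 + -9·-1.

-15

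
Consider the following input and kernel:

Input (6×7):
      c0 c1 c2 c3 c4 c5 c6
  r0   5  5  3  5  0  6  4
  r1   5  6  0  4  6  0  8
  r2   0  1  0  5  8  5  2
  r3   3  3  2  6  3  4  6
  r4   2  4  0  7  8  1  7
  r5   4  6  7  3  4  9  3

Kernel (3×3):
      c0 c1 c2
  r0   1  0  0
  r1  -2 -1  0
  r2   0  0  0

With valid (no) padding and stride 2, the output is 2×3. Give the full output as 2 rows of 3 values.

-11 -1 -12
-9 -10 -2

Output[0,0]: The receptive field on the input at this output position is [5 5 3 / 5 6 0 / 0 1 0]. Elementwise product with the kernel and sum: 5·1 + 5·-2 + 6·-1.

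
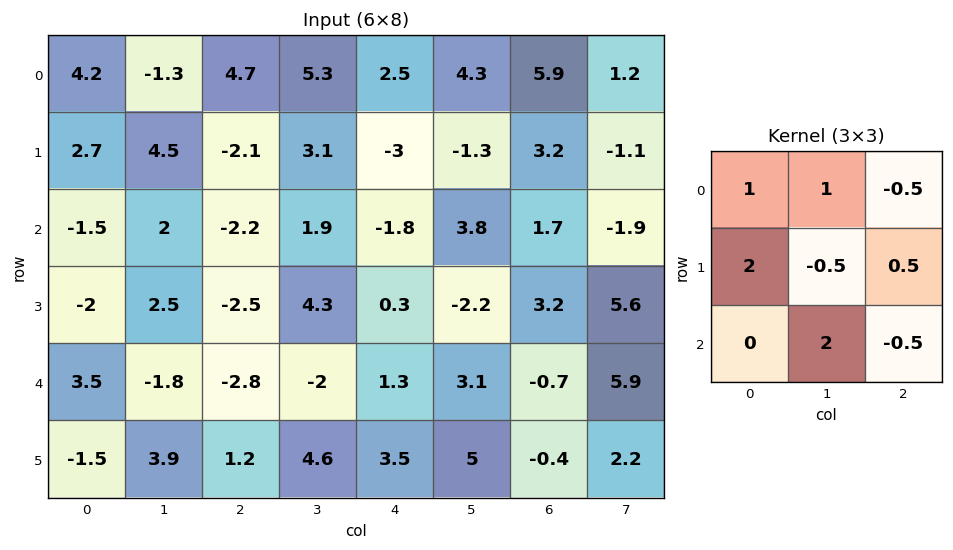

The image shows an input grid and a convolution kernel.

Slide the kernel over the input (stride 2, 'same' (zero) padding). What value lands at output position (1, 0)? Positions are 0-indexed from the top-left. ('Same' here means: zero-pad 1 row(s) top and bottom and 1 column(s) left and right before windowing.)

The receptive field on the zero-padded input at this output position is [0 2.7 4.5 / 0 -1.5 2 / 0 -2 2.5]. Elementwise product with the kernel and sum: 0·1 + 2.7·1 + 4.5·-0.5 + 0·2 + -1.5·-0.5 + 2·0.5 + -2·2 + 2.5·-0.5.

-3.05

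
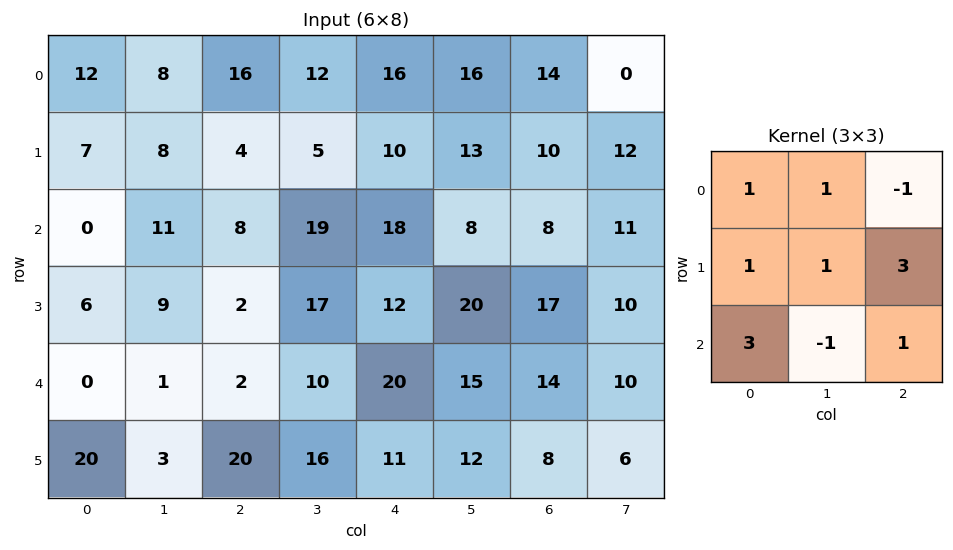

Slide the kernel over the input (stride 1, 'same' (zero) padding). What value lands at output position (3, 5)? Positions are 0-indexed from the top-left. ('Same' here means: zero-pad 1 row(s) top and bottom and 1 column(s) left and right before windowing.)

160

The receptive field on the zero-padded input at this output position is [18 8 8 / 12 20 17 / 20 15 14]. Elementwise product with the kernel and sum: 18·1 + 8·1 + 8·-1 + 12·1 + 20·1 + 17·3 + 20·3 + 15·-1 + 14·1.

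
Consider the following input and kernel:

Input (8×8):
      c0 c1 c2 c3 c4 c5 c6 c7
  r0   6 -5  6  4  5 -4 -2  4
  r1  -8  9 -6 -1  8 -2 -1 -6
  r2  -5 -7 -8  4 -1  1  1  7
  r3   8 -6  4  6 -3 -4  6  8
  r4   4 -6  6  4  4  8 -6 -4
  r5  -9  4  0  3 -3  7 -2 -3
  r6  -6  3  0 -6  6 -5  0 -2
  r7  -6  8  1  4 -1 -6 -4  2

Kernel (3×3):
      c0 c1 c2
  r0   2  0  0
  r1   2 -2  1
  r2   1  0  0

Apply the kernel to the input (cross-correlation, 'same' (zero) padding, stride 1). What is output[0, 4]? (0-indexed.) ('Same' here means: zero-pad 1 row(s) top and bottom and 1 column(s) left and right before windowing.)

The receptive field on the zero-padded input at this output position is [0 0 0 / 4 5 -4 / -1 8 -2]. Elementwise product with the kernel and sum: 0·2 + 4·2 + 5·-2 + -4·1 + -1·1.

-7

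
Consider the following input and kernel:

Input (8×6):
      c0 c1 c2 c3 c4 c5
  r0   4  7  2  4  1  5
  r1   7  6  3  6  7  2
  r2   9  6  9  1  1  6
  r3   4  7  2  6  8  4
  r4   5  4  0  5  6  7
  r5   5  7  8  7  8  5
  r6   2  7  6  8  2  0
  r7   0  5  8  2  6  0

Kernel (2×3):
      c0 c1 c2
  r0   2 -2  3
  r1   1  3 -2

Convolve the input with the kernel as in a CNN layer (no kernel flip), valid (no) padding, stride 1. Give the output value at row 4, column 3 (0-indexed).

40

The receptive field on the input at this output position is [5 6 7 / 7 8 5]. Elementwise product with the kernel and sum: 5·2 + 6·-2 + 7·3 + 7·1 + 8·3 + 5·-2.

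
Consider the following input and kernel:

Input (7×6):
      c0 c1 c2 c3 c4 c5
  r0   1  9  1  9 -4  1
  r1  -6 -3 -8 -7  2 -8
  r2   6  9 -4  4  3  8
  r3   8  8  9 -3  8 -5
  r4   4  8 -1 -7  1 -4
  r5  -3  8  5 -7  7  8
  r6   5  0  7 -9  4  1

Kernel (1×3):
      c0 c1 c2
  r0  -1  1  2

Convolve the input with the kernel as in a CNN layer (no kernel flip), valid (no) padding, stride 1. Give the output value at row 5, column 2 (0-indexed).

The receptive field on the input at this output position is [5 -7 7]. Elementwise product with the kernel and sum: 5·-1 + -7·1 + 7·2.

2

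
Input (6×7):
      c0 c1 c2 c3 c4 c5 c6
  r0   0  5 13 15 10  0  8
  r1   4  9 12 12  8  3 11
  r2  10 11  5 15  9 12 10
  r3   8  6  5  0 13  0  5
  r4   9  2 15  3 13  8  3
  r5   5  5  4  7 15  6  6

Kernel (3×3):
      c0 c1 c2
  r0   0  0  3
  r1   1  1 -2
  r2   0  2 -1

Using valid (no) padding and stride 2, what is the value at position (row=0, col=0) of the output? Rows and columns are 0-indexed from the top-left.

45

The receptive field on the input at this output position is [0 5 13 / 4 9 12 / 10 11 5]. Elementwise product with the kernel and sum: 13·3 + 4·1 + 9·1 + 12·-2 + 11·2 + 5·-1.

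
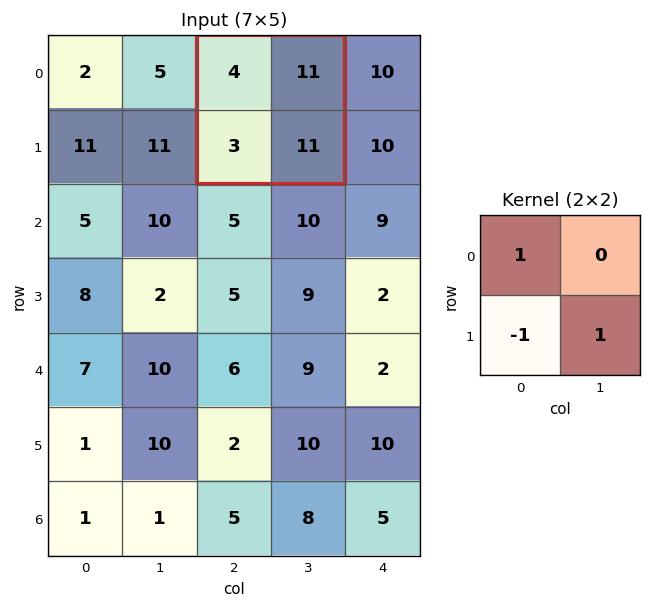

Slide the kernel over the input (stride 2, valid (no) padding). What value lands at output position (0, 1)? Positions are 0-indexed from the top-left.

The receptive field on the input at this output position is [4 11 / 3 11]. Elementwise product with the kernel and sum: 4·1 + 3·-1 + 11·1.

12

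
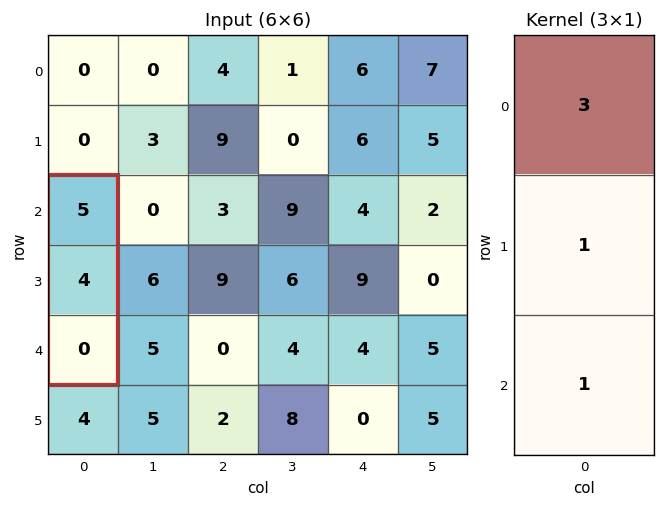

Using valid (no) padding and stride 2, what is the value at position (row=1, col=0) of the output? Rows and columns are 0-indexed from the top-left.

19

The receptive field on the input at this output position is [5 / 4 / 0]. Elementwise product with the kernel and sum: 5·3 + 4·1 + 0·1.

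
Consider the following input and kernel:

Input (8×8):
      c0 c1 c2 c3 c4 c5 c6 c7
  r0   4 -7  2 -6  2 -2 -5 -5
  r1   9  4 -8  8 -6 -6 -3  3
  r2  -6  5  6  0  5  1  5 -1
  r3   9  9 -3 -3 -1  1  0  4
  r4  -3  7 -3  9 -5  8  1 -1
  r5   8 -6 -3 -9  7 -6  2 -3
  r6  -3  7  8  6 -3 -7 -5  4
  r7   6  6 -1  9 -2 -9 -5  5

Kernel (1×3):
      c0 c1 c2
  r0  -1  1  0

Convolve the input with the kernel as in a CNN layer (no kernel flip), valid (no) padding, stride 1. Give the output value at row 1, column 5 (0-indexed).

3

The receptive field on the input at this output position is [-6 -3 3]. Elementwise product with the kernel and sum: -6·-1 + -3·1.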